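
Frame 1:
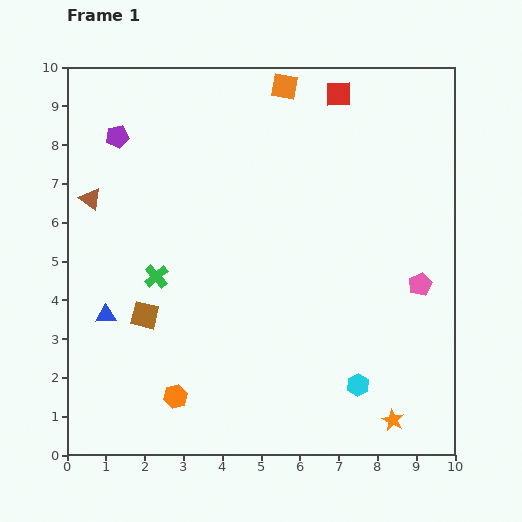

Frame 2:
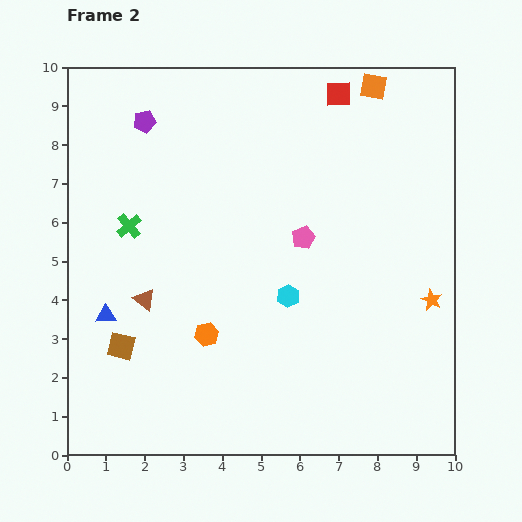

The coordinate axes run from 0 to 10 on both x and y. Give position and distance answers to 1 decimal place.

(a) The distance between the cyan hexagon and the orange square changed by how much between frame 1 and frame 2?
-2.1

Distance in frame 1: 7.9. Distance in frame 2: 5.8.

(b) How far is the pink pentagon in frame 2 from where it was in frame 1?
3.2

The pink pentagon moved from (9.1, 4.4) to (6.1, 5.6), a distance of √(3.0² + 1.2²) ≈ 3.2.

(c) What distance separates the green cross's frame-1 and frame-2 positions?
1.5

The green cross moved from (2.3, 4.6) to (1.6, 5.9), a distance of √(0.7² + 1.3²) ≈ 1.5.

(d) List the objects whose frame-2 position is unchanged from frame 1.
the blue triangle, the red square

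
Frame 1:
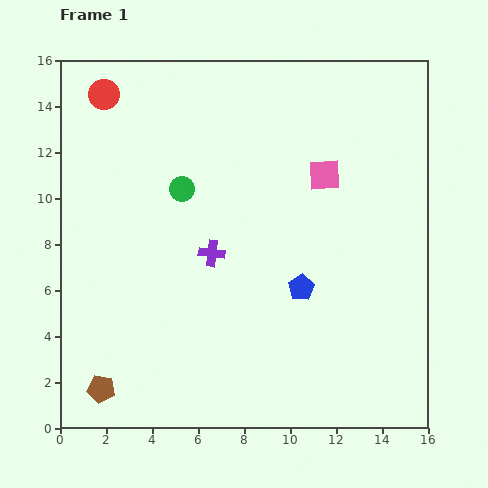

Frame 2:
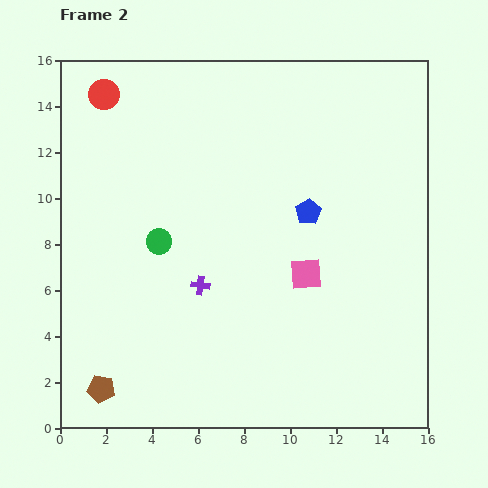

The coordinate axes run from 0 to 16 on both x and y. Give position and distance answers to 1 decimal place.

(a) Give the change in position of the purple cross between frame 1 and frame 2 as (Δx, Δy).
(-0.5, -1.4)

The purple cross was at (6.6, 7.6) in frame 1 and (6.1, 6.2) in frame 2.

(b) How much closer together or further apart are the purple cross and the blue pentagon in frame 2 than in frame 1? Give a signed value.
+1.5

Distance in frame 1: 4.2. Distance in frame 2: 5.7.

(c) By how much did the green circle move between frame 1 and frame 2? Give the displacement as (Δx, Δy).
(-1.0, -2.3)

The green circle was at (5.3, 10.4) in frame 1 and (4.3, 8.1) in frame 2.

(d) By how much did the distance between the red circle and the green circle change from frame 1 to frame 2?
+1.5

Distance in frame 1: 5.3. Distance in frame 2: 6.8.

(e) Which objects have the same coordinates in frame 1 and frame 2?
the red circle, the brown pentagon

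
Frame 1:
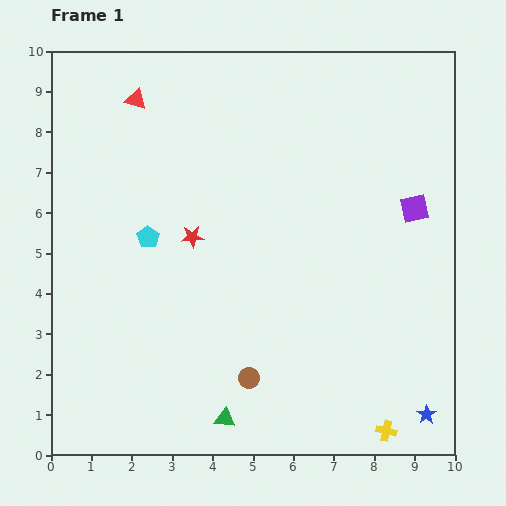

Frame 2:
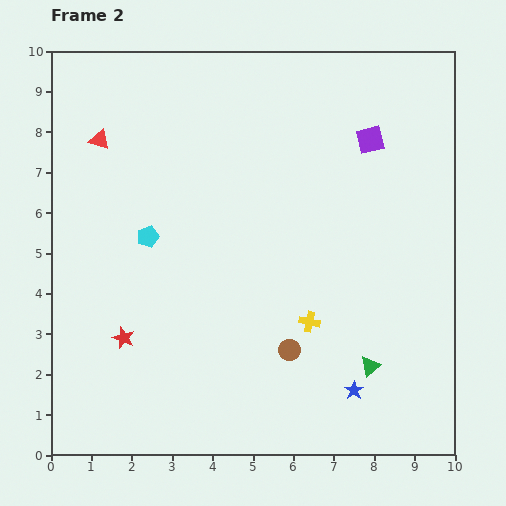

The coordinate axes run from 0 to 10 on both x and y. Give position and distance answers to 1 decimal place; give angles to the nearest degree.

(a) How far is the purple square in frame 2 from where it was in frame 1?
2.0

The purple square moved from (9.0, 6.1) to (7.9, 7.8), a distance of √(1.1² + 1.7²) ≈ 2.0.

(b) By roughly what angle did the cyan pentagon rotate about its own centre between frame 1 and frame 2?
17° clockwise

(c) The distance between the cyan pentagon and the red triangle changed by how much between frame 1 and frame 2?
-0.7

Distance in frame 1: 3.4. Distance in frame 2: 2.7.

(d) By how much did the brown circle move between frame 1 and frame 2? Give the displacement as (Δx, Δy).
(1.0, 0.7)

The brown circle was at (4.9, 1.9) in frame 1 and (5.9, 2.6) in frame 2.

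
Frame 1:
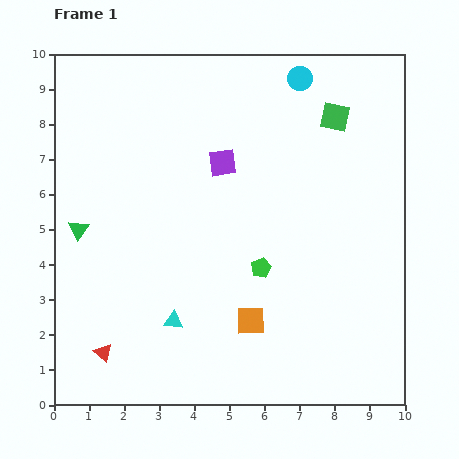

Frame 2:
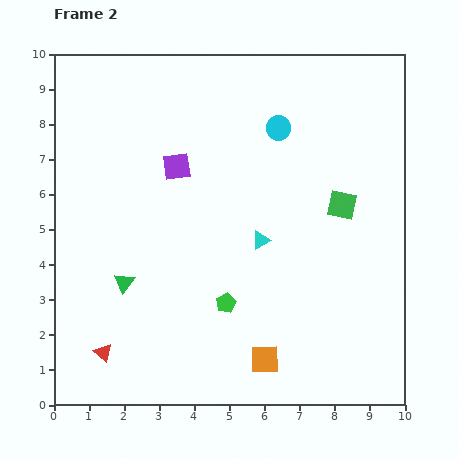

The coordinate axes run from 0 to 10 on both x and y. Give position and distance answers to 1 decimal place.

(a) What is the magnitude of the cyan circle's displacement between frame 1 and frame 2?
1.5

The cyan circle moved from (7.0, 9.3) to (6.4, 7.9), a distance of √(0.6² + 1.4²) ≈ 1.5.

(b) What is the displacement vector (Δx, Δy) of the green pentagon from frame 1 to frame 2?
(-1.0, -1.0)

The green pentagon was at (5.9, 3.9) in frame 1 and (4.9, 2.9) in frame 2.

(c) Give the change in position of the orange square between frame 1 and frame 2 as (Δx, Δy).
(0.4, -1.1)

The orange square was at (5.6, 2.4) in frame 1 and (6.0, 1.3) in frame 2.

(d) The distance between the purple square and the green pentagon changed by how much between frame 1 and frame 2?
+0.9

Distance in frame 1: 3.2. Distance in frame 2: 4.1.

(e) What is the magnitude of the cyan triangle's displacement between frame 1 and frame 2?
3.4

The cyan triangle moved from (3.4, 2.4) to (5.9, 4.7), a distance of √(2.5² + 2.3²) ≈ 3.4.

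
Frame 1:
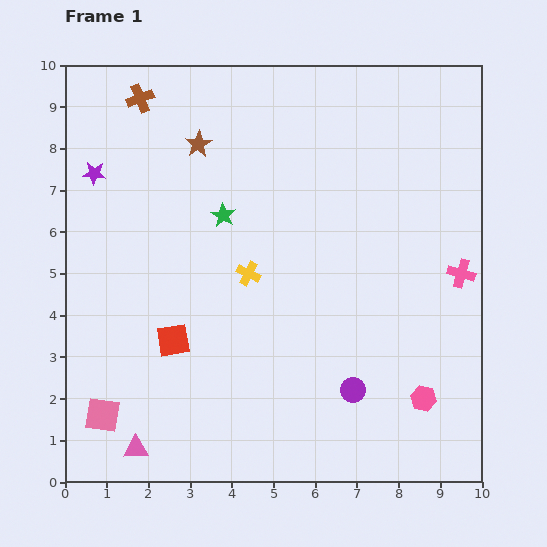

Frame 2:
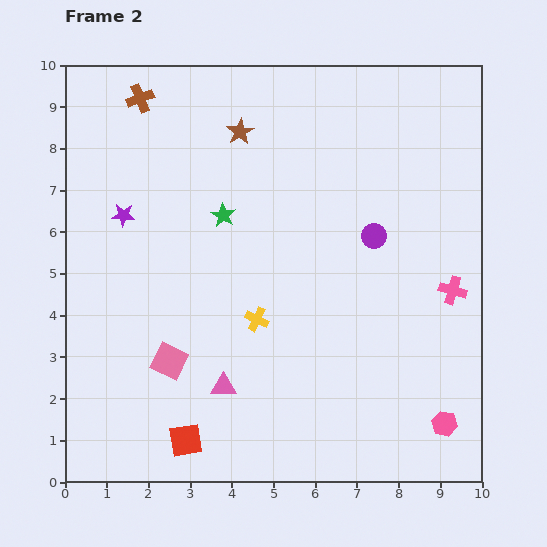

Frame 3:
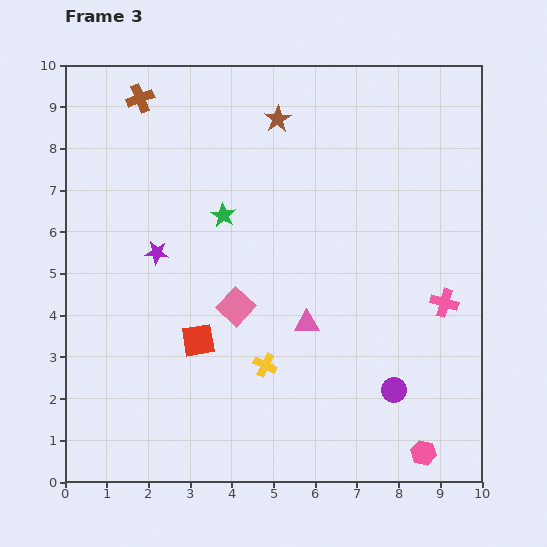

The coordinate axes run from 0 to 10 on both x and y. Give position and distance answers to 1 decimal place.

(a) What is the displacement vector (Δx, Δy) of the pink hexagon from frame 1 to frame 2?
(0.5, -0.6)

The pink hexagon was at (8.6, 2.0) in frame 1 and (9.1, 1.4) in frame 2.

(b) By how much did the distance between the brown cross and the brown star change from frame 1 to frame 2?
+0.7

Distance in frame 1: 1.8. Distance in frame 2: 2.5.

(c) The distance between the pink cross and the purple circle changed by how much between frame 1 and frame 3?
-1.4

Distance in frame 1: 3.8. Distance in frame 3: 2.4.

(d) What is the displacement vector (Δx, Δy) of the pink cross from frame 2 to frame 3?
(-0.2, -0.3)

The pink cross was at (9.3, 4.6) in frame 2 and (9.1, 4.3) in frame 3.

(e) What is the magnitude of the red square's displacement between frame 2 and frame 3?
2.4

The red square moved from (2.9, 1.0) to (3.2, 3.4), a distance of √(0.3² + 2.4²) ≈ 2.4.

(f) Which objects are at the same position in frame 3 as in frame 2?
the brown cross, the green star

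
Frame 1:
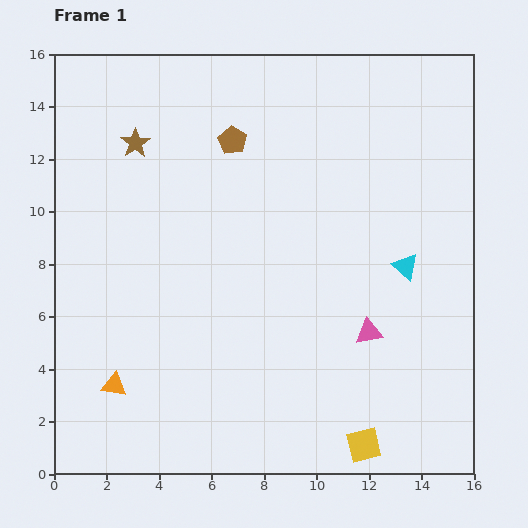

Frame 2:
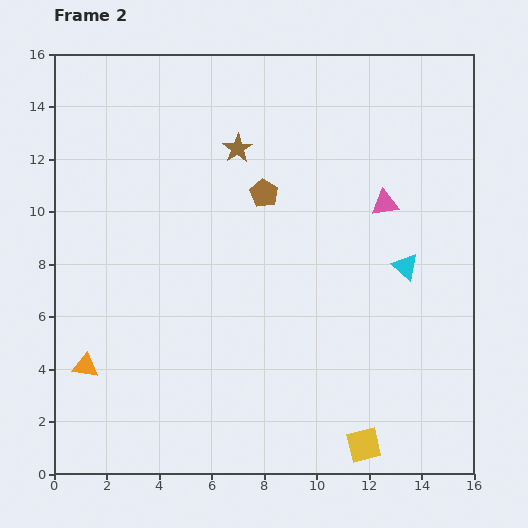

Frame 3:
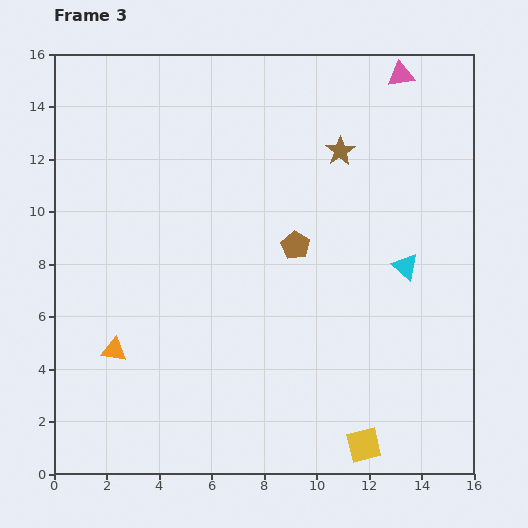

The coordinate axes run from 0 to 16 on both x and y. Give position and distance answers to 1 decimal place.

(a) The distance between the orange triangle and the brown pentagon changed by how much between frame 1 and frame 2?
-0.8

Distance in frame 1: 10.3. Distance in frame 2: 9.5.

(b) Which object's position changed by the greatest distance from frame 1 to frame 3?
the pink triangle

(moved 9.9; next 7.8)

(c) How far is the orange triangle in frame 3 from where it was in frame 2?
1.3

The orange triangle moved from (1.2, 4.1) to (2.3, 4.7), a distance of √(1.1² + 0.6²) ≈ 1.3.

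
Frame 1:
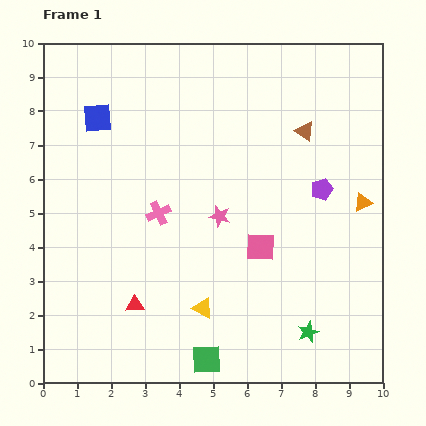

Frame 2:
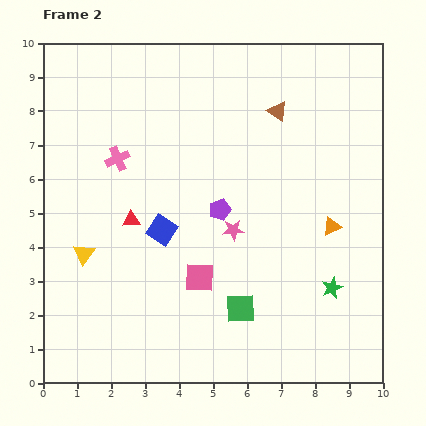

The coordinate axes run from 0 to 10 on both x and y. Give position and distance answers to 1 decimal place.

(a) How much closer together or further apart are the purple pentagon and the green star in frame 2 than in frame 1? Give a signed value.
-0.2

Distance in frame 1: 4.2. Distance in frame 2: 4.0.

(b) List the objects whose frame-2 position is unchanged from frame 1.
none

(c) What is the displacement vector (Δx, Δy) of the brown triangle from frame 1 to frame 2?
(-0.8, 0.6)

The brown triangle was at (7.7, 7.4) in frame 1 and (6.9, 8.0) in frame 2.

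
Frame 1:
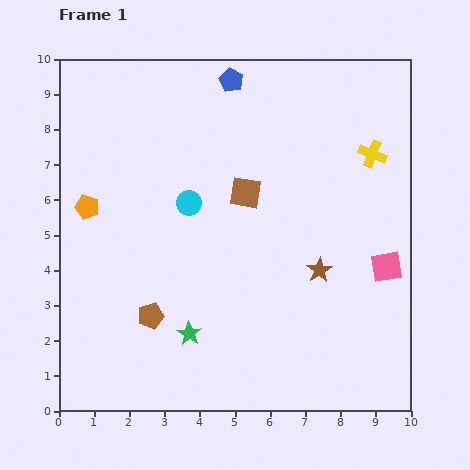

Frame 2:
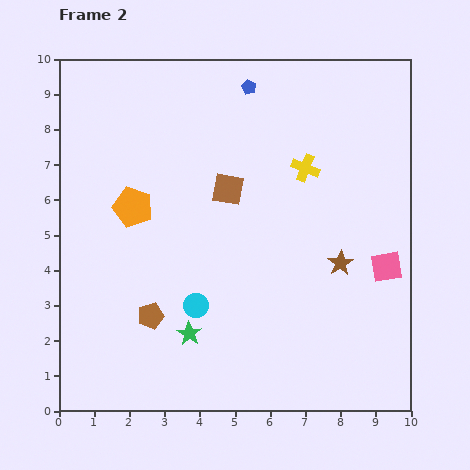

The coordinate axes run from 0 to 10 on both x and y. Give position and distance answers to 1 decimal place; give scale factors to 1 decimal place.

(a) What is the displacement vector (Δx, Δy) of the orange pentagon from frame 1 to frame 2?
(1.3, 0.0)

The orange pentagon was at (0.8, 5.8) in frame 1 and (2.1, 5.8) in frame 2.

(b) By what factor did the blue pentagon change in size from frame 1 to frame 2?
0.6×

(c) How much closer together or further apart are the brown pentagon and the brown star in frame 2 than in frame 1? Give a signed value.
+0.6

Distance in frame 1: 5.0. Distance in frame 2: 5.6.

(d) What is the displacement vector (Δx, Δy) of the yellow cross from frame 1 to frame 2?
(-1.9, -0.4)

The yellow cross was at (8.9, 7.3) in frame 1 and (7.0, 6.9) in frame 2.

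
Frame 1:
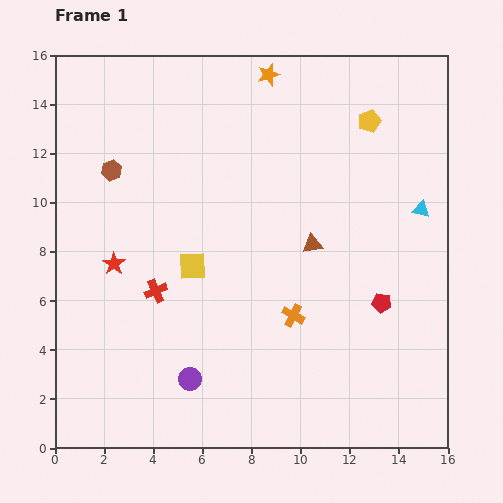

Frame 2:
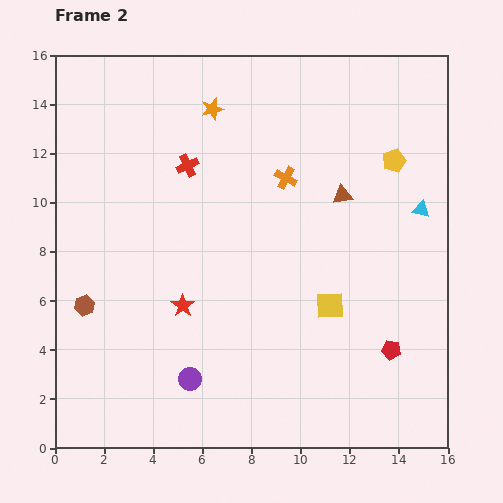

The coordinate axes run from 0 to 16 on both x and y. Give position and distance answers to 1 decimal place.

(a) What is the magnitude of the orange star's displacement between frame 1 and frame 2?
2.7

The orange star moved from (8.7, 15.2) to (6.4, 13.8), a distance of √(2.3² + 1.4²) ≈ 2.7.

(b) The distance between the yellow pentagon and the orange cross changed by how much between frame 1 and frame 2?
-4.0

Distance in frame 1: 8.5. Distance in frame 2: 4.5.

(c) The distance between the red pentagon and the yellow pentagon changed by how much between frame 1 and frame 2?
+0.3

Distance in frame 1: 7.4. Distance in frame 2: 7.7.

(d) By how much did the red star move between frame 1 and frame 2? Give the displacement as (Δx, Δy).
(2.8, -1.7)

The red star was at (2.4, 7.5) in frame 1 and (5.2, 5.8) in frame 2.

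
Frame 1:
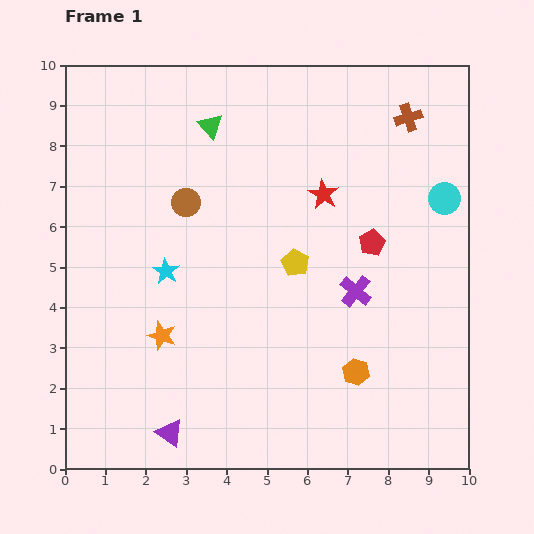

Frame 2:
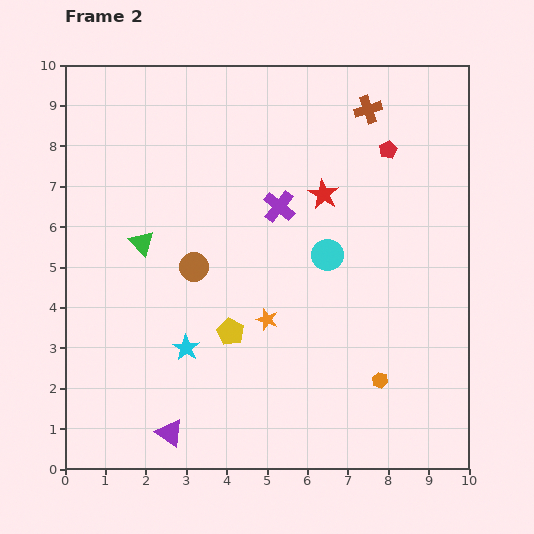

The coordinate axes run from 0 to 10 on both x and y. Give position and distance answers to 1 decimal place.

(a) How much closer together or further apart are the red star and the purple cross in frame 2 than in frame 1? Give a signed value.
-1.4

Distance in frame 1: 2.5. Distance in frame 2: 1.1.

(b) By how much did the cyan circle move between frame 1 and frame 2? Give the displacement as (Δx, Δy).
(-2.9, -1.4)

The cyan circle was at (9.4, 6.7) in frame 1 and (6.5, 5.3) in frame 2.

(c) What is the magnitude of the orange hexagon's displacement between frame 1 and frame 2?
0.6

The orange hexagon moved from (7.2, 2.4) to (7.8, 2.2), a distance of √(0.6² + 0.2²) ≈ 0.6.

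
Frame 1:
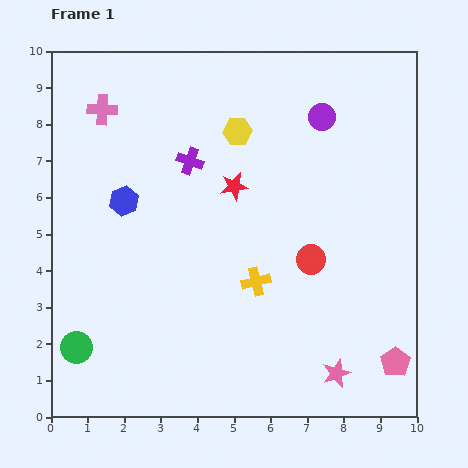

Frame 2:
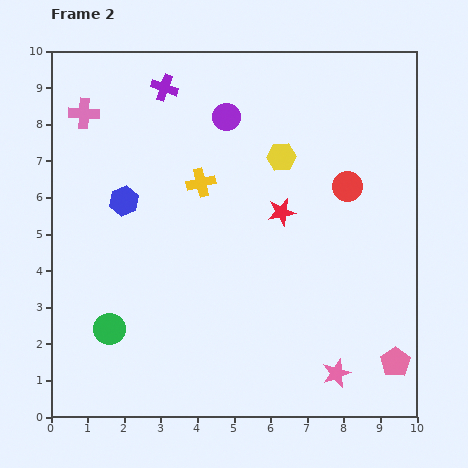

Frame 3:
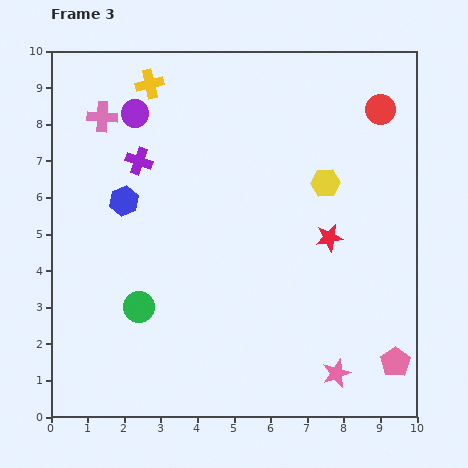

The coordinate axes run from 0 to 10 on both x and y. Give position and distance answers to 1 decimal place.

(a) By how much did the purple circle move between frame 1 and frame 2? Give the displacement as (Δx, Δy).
(-2.6, 0.0)

The purple circle was at (7.4, 8.2) in frame 1 and (4.8, 8.2) in frame 2.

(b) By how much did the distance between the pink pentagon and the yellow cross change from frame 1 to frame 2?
+2.8

Distance in frame 1: 4.4. Distance in frame 2: 7.2.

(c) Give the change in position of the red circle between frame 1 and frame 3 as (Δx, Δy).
(1.9, 4.1)

The red circle was at (7.1, 4.3) in frame 1 and (9.0, 8.4) in frame 3.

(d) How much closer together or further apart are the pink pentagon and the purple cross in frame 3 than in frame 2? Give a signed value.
-0.9

Distance in frame 2: 9.8. Distance in frame 3: 8.9.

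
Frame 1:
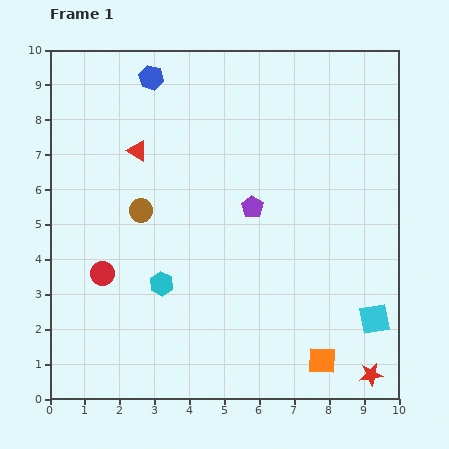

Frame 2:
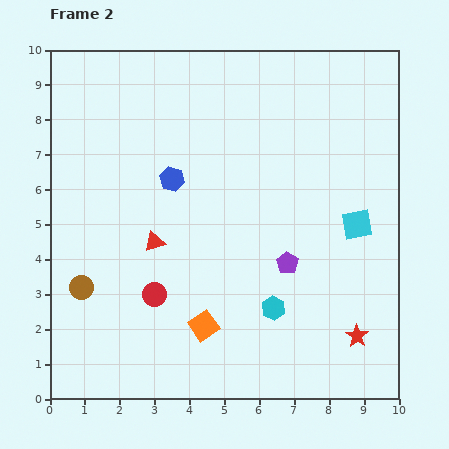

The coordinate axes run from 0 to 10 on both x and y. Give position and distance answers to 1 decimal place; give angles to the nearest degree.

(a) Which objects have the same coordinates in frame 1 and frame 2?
none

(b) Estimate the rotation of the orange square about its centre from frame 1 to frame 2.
37° counter-clockwise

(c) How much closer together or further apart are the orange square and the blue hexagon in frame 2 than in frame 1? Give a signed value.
-5.2

Distance in frame 1: 9.5. Distance in frame 2: 4.3.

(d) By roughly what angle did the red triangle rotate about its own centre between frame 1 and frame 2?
49° counter-clockwise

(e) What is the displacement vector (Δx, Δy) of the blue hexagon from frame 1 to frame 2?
(0.6, -2.9)

The blue hexagon was at (2.9, 9.2) in frame 1 and (3.5, 6.3) in frame 2.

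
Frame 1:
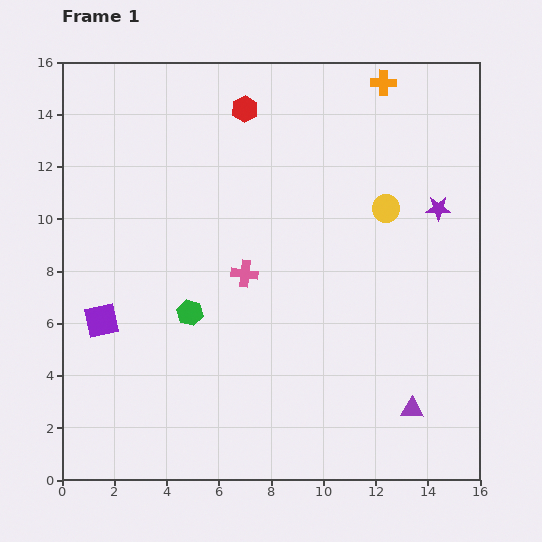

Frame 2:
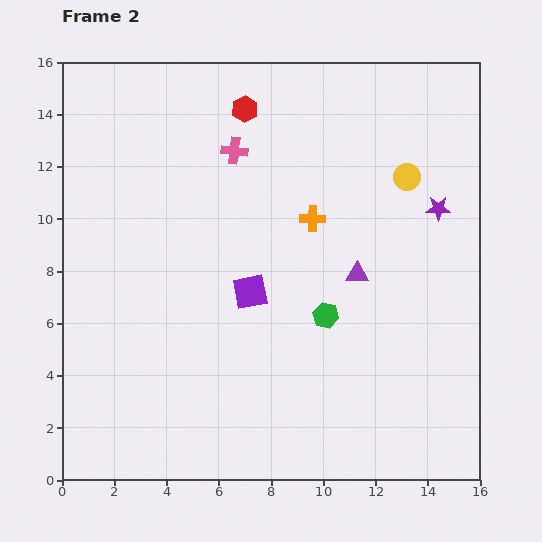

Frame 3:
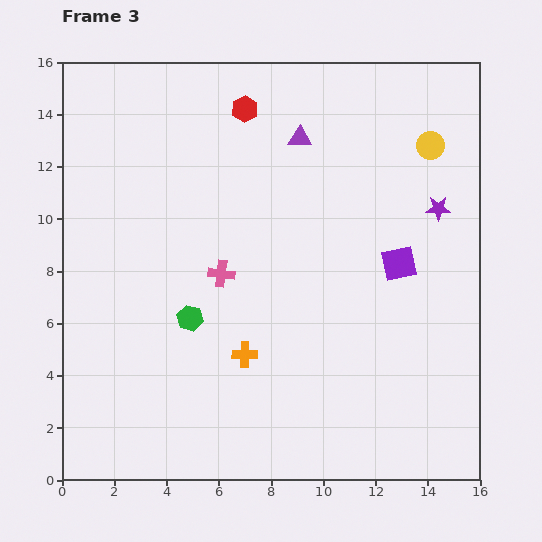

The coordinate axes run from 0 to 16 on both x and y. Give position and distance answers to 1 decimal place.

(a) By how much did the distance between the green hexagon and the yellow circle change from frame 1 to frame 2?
-2.4

Distance in frame 1: 8.5. Distance in frame 2: 6.1.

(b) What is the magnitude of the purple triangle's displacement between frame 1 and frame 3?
11.3

The purple triangle moved from (13.4, 2.7) to (9.1, 13.1), a distance of √(4.3² + 10.4²) ≈ 11.3.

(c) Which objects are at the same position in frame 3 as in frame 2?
the purple star, the red hexagon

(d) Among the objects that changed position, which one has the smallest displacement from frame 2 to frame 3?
the yellow circle

(moved 1.5)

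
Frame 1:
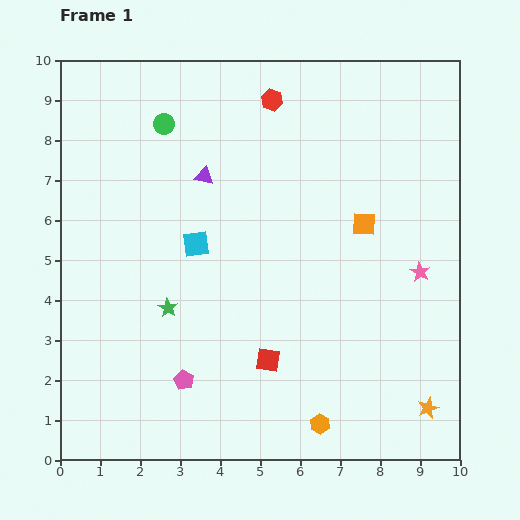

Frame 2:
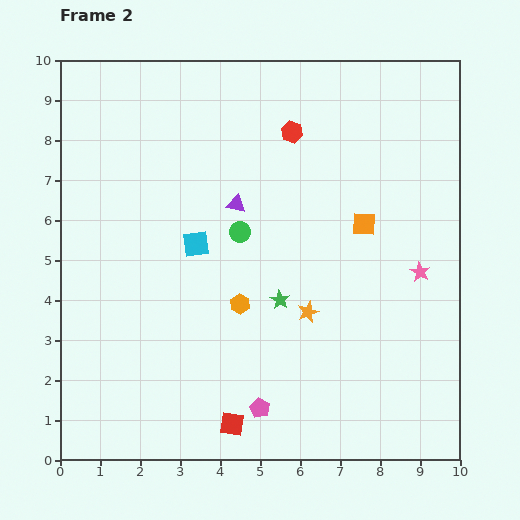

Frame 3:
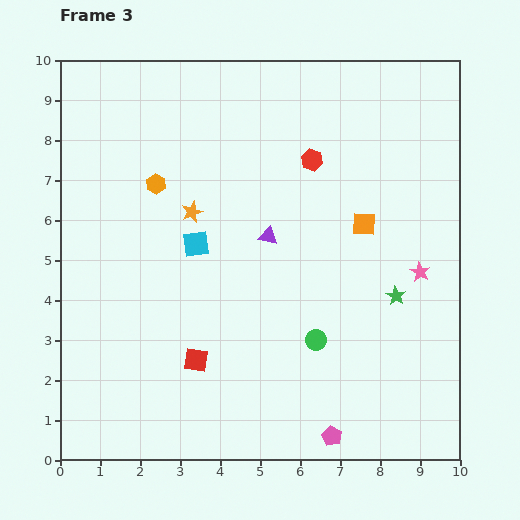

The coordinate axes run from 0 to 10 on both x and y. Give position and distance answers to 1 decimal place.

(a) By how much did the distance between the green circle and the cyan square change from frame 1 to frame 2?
-2.0

Distance in frame 1: 3.1. Distance in frame 2: 1.1.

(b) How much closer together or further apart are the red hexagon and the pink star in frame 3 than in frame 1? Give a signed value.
-1.8

Distance in frame 1: 5.7. Distance in frame 3: 3.9.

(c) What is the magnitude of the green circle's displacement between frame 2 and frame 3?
3.3

The green circle moved from (4.5, 5.7) to (6.4, 3.0), a distance of √(1.9² + 2.7²) ≈ 3.3.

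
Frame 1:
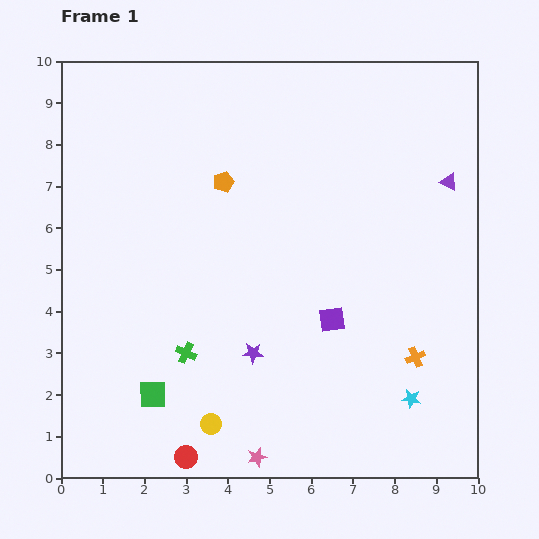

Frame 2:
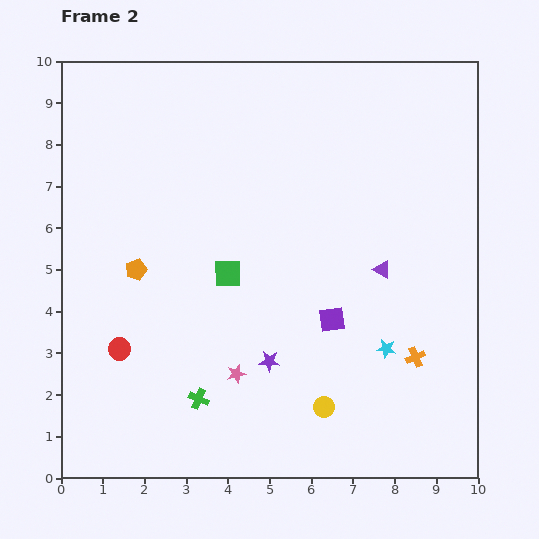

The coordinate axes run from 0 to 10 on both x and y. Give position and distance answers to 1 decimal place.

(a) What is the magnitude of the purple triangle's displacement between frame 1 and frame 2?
2.6

The purple triangle moved from (9.3, 7.1) to (7.7, 5.0), a distance of √(1.6² + 2.1²) ≈ 2.6.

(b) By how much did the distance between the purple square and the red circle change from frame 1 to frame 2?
+0.3

Distance in frame 1: 4.8. Distance in frame 2: 5.1.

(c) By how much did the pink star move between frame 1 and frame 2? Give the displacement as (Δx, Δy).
(-0.5, 2.0)

The pink star was at (4.7, 0.5) in frame 1 and (4.2, 2.5) in frame 2.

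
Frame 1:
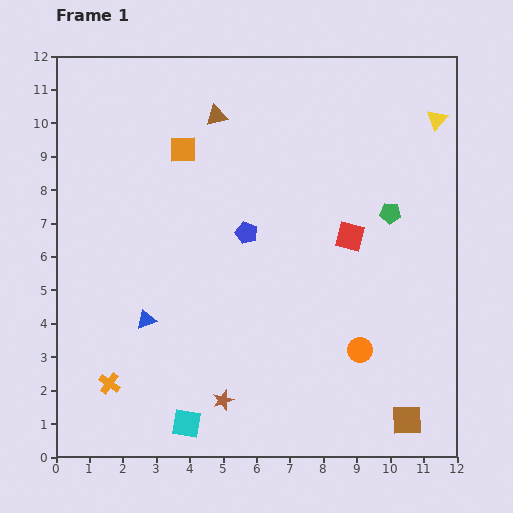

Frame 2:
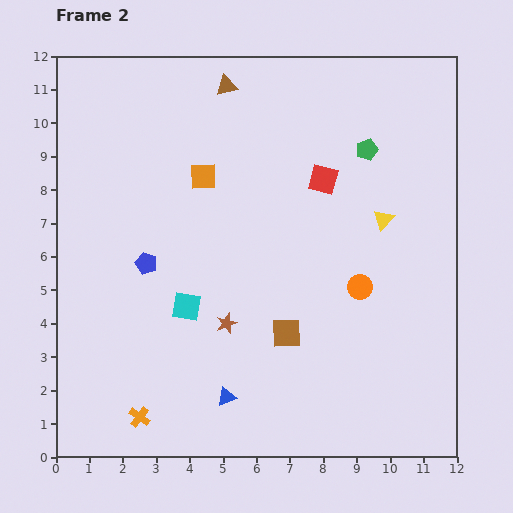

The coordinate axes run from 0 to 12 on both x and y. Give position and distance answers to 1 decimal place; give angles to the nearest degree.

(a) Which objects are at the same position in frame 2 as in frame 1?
none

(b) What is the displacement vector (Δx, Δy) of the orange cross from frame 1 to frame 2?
(0.9, -1.0)

The orange cross was at (1.6, 2.2) in frame 1 and (2.5, 1.2) in frame 2.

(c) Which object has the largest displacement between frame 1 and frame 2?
the brown square

(moved 4.4; next 3.5)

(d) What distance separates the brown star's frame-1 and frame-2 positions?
2.3

The brown star moved from (5.0, 1.7) to (5.1, 4.0), a distance of √(0.1² + 2.3²) ≈ 2.3.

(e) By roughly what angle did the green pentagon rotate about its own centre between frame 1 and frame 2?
23° counter-clockwise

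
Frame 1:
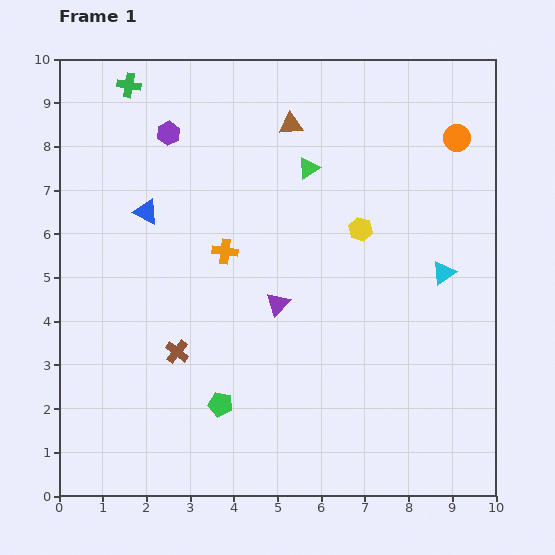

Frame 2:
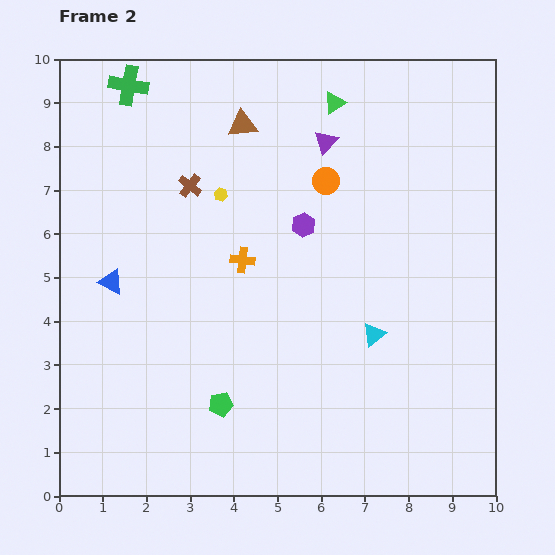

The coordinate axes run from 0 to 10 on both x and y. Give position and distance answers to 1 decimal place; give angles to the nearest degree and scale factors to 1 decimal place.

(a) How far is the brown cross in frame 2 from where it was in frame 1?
3.8

The brown cross moved from (2.7, 3.3) to (3.0, 7.1), a distance of √(0.3² + 3.8²) ≈ 3.8.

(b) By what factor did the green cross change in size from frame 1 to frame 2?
1.6×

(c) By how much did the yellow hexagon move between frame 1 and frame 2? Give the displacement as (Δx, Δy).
(-3.2, 0.8)

The yellow hexagon was at (6.9, 6.1) in frame 1 and (3.7, 6.9) in frame 2.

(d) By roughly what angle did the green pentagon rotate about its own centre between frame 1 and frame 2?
24° counter-clockwise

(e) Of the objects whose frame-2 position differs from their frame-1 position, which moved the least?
the orange cross

(moved 0.4)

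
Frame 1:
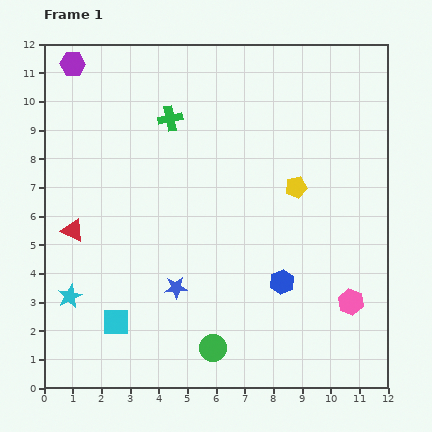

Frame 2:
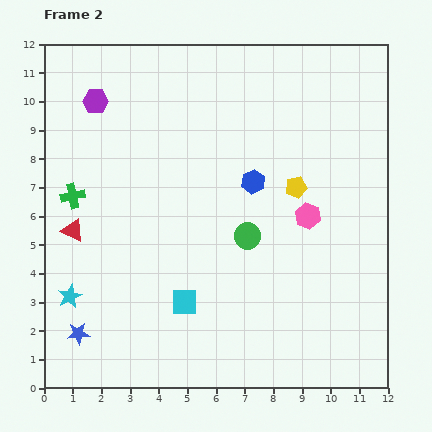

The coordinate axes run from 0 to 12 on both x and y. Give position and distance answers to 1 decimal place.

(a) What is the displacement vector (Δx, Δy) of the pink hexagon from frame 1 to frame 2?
(-1.5, 3.0)

The pink hexagon was at (10.7, 3.0) in frame 1 and (9.2, 6.0) in frame 2.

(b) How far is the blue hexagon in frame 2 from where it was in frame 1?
3.6

The blue hexagon moved from (8.3, 3.7) to (7.3, 7.2), a distance of √(1.0² + 3.5²) ≈ 3.6.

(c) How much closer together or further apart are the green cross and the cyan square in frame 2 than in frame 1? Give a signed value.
-1.9

Distance in frame 1: 7.3. Distance in frame 2: 5.4.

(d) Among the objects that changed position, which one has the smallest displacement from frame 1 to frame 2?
the purple hexagon

(moved 1.5)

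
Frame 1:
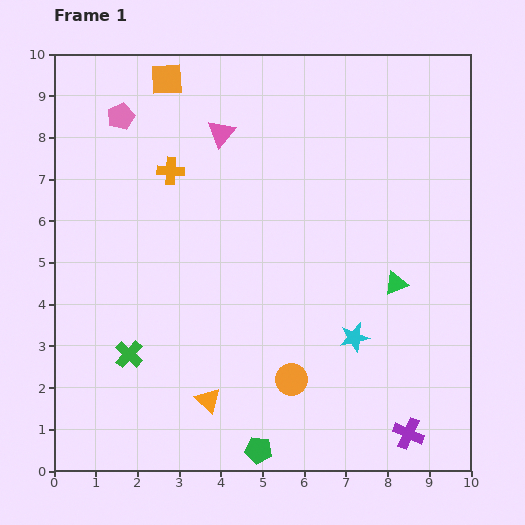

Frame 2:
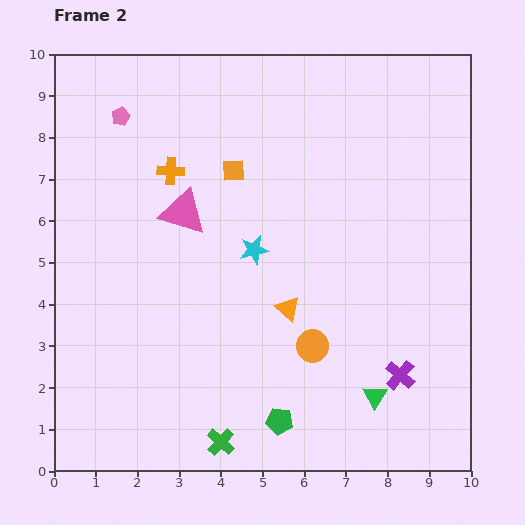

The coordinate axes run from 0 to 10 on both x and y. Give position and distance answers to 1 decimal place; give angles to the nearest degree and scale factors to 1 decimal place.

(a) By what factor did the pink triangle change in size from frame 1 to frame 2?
1.7×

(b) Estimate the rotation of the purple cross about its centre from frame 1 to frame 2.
18° clockwise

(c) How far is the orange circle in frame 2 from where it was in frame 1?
0.9

The orange circle moved from (5.7, 2.2) to (6.2, 3.0), a distance of √(0.5² + 0.8²) ≈ 0.9.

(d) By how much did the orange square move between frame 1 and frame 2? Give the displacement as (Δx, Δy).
(1.6, -2.2)

The orange square was at (2.7, 9.4) in frame 1 and (4.3, 7.2) in frame 2.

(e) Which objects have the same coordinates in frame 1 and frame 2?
the pink pentagon, the orange cross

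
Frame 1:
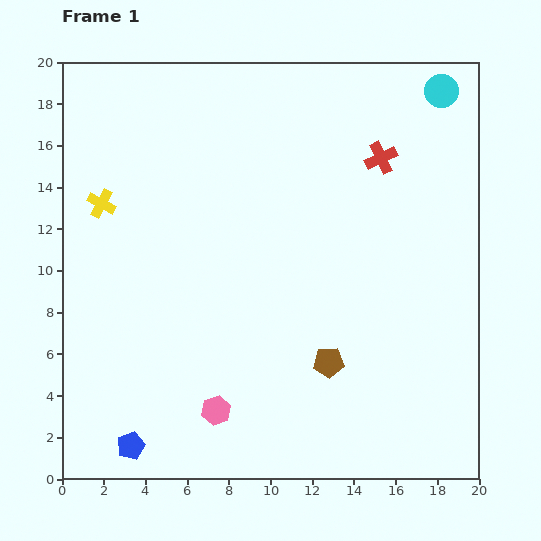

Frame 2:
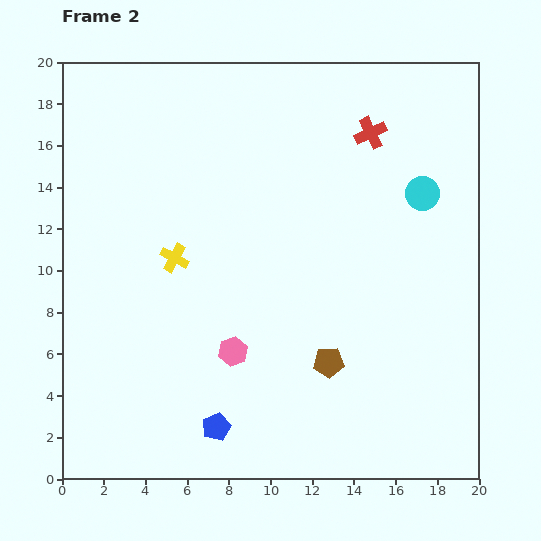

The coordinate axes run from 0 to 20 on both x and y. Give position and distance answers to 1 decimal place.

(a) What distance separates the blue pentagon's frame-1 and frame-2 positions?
4.2

The blue pentagon moved from (3.3, 1.6) to (7.4, 2.5), a distance of √(4.1² + 0.9²) ≈ 4.2.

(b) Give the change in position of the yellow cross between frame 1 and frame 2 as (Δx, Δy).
(3.5, -2.6)

The yellow cross was at (1.9, 13.2) in frame 1 and (5.4, 10.6) in frame 2.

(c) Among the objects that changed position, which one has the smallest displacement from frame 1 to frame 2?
the red cross

(moved 1.3)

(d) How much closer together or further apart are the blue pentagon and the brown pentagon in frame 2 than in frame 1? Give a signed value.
-4.1

Distance in frame 1: 10.3. Distance in frame 2: 6.2.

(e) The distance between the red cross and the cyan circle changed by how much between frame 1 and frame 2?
-0.5

Distance in frame 1: 4.3. Distance in frame 2: 3.8.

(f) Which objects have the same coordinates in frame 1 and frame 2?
the brown pentagon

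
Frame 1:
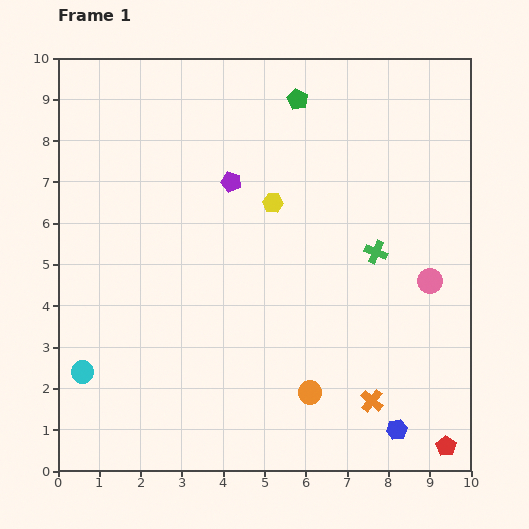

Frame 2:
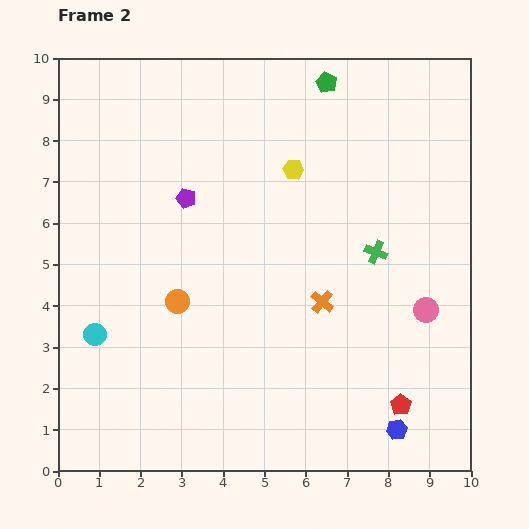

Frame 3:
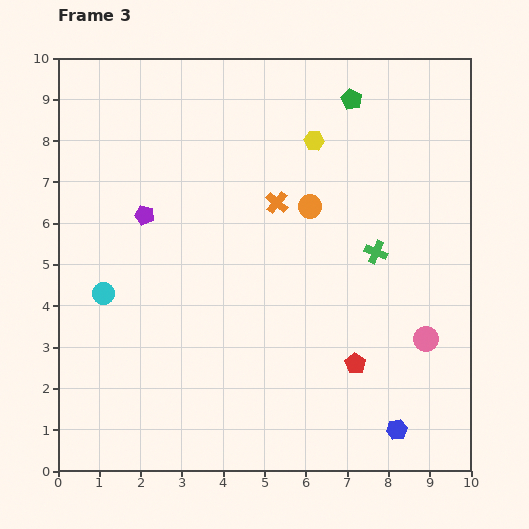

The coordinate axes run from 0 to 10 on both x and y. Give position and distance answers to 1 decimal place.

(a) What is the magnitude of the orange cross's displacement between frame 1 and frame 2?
2.7

The orange cross moved from (7.6, 1.7) to (6.4, 4.1), a distance of √(1.2² + 2.4²) ≈ 2.7.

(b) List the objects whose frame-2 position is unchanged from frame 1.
the blue hexagon, the green cross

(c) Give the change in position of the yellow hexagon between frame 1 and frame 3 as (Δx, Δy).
(1.0, 1.5)

The yellow hexagon was at (5.2, 6.5) in frame 1 and (6.2, 8.0) in frame 3.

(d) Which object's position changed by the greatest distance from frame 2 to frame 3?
the orange circle

(moved 3.9; next 2.6)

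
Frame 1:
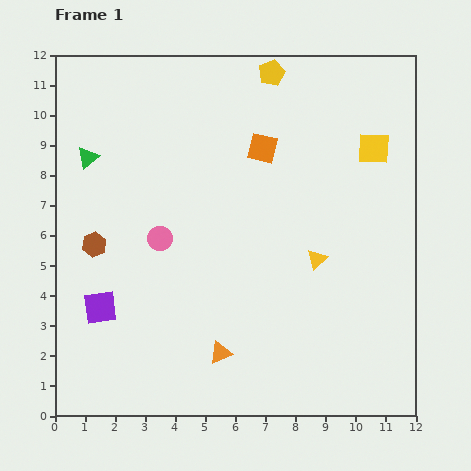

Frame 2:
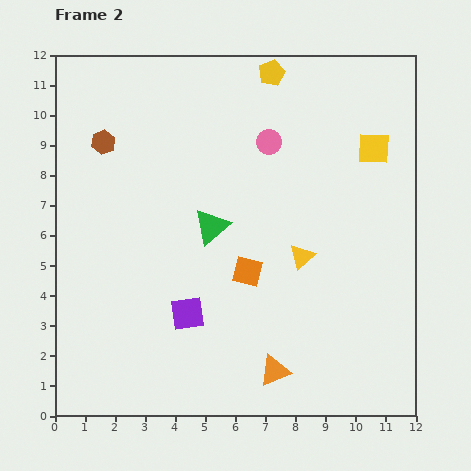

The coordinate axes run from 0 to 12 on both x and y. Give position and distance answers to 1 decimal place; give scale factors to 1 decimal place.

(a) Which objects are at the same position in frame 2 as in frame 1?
the yellow pentagon, the yellow square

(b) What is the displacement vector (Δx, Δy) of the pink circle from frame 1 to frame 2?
(3.6, 3.2)

The pink circle was at (3.5, 5.9) in frame 1 and (7.1, 9.1) in frame 2.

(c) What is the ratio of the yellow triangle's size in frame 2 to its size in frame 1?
1.3×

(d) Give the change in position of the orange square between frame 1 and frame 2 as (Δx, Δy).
(-0.5, -4.1)

The orange square was at (6.9, 8.9) in frame 1 and (6.4, 4.8) in frame 2.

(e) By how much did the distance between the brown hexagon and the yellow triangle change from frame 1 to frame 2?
+0.2

Distance in frame 1: 7.4. Distance in frame 2: 7.6.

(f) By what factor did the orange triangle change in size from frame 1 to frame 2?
1.4×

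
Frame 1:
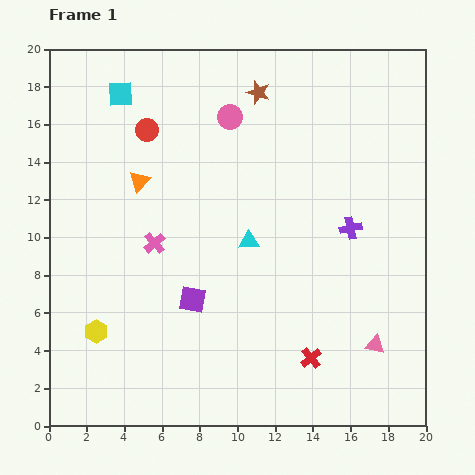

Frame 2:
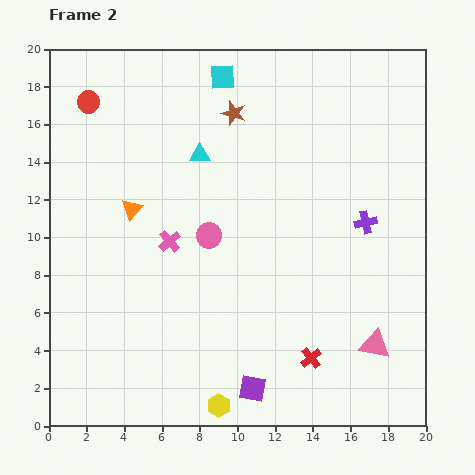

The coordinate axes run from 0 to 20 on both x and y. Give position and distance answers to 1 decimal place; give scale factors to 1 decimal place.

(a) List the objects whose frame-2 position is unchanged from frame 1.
the pink triangle, the red cross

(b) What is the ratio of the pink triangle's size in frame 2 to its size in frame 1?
1.6×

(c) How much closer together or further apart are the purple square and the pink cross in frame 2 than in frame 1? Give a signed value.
+5.4

Distance in frame 1: 3.6. Distance in frame 2: 9.0.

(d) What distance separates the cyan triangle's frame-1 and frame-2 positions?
5.3

The cyan triangle moved from (10.6, 9.8) to (8.0, 14.4), a distance of √(2.6² + 4.6²) ≈ 5.3.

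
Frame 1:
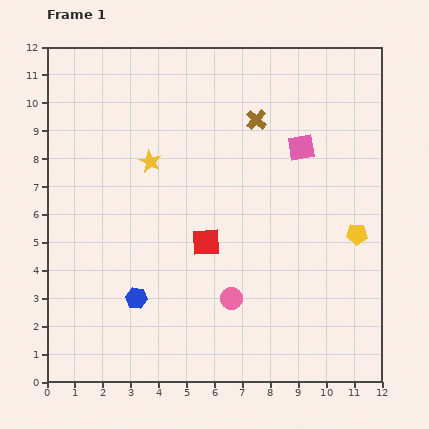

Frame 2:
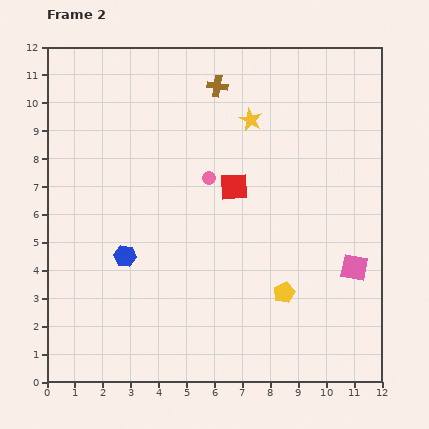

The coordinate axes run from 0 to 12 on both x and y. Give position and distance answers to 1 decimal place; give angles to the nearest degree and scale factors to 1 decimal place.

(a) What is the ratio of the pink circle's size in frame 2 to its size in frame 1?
0.6×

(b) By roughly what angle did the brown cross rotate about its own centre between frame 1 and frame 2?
33° counter-clockwise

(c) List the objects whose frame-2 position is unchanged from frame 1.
none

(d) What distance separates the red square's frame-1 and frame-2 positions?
2.2

The red square moved from (5.7, 5.0) to (6.7, 7.0), a distance of √(1.0² + 2.0²) ≈ 2.2.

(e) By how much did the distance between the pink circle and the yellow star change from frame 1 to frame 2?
-3.1

Distance in frame 1: 5.7. Distance in frame 2: 2.6.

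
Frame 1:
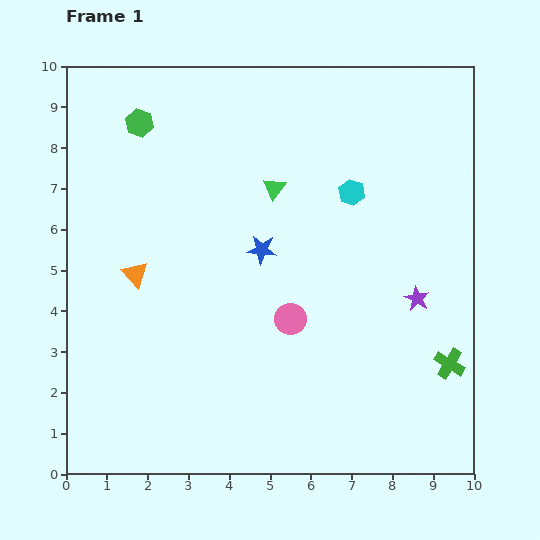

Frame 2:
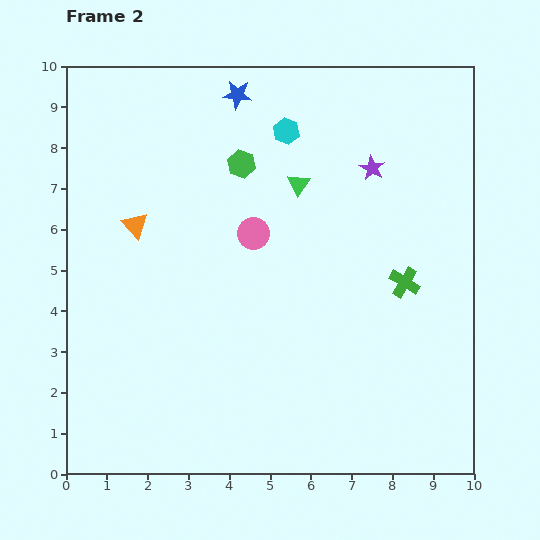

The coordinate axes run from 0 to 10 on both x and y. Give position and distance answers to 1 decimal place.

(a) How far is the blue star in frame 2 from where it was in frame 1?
3.8

The blue star moved from (4.8, 5.5) to (4.2, 9.3), a distance of √(0.6² + 3.8²) ≈ 3.8.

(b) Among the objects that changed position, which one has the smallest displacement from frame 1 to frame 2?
the green triangle

(moved 0.6)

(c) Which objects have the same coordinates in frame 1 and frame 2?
none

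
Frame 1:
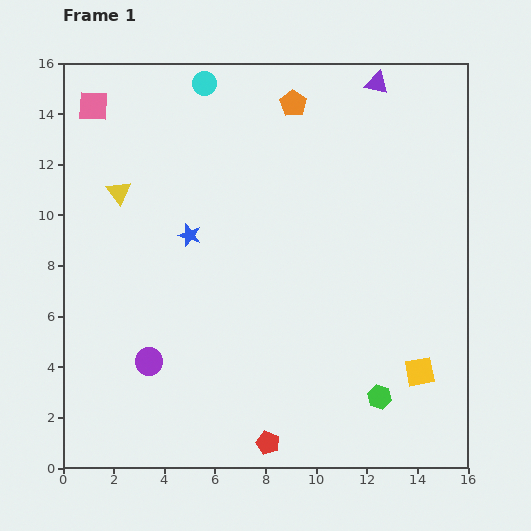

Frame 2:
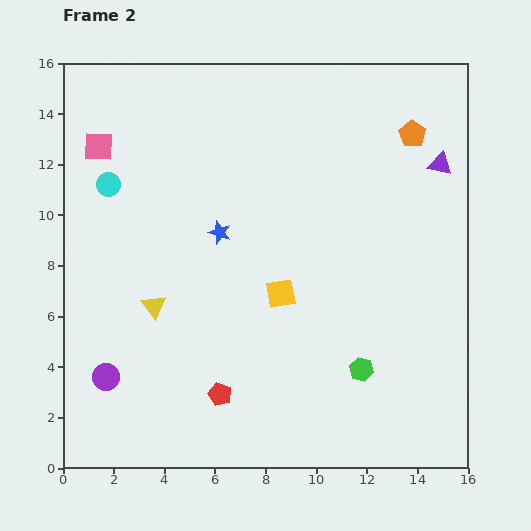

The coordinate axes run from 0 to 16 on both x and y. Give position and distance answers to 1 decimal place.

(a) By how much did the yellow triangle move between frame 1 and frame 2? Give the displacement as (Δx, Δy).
(1.4, -4.5)

The yellow triangle was at (2.2, 10.9) in frame 1 and (3.6, 6.4) in frame 2.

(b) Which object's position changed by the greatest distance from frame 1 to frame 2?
the yellow square

(moved 6.3; next 5.5)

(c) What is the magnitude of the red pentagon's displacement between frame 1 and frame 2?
2.7

The red pentagon moved from (8.1, 1.0) to (6.2, 2.9), a distance of √(1.9² + 1.9²) ≈ 2.7.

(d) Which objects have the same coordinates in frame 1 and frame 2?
none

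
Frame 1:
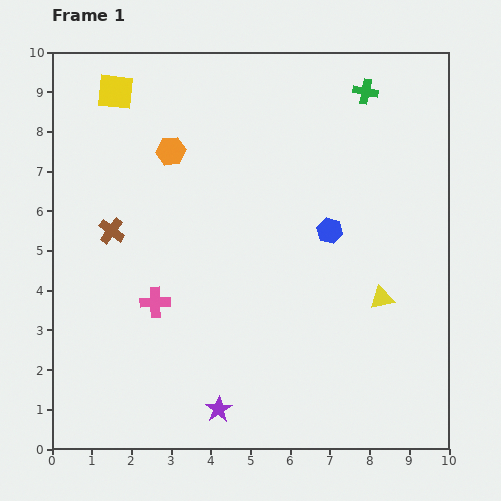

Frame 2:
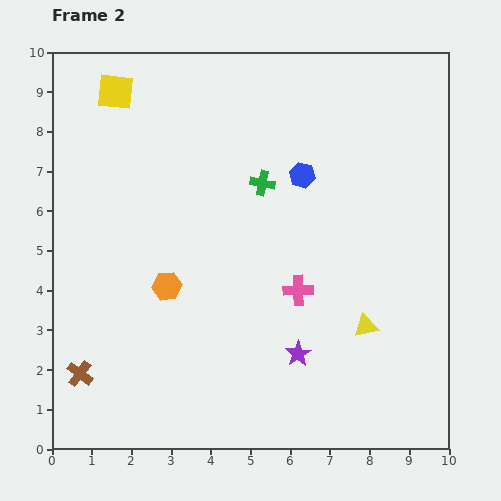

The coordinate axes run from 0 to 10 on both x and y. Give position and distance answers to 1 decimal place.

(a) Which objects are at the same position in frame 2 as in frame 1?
the yellow square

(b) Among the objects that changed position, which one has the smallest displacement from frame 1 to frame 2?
the yellow triangle

(moved 0.8)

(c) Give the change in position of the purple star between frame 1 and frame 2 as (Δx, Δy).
(2.0, 1.4)

The purple star was at (4.2, 1.0) in frame 1 and (6.2, 2.4) in frame 2.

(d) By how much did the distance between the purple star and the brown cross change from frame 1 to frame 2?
+0.3

Distance in frame 1: 5.2. Distance in frame 2: 5.5.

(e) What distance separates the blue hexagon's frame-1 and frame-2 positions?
1.6

The blue hexagon moved from (7.0, 5.5) to (6.3, 6.9), a distance of √(0.7² + 1.4²) ≈ 1.6.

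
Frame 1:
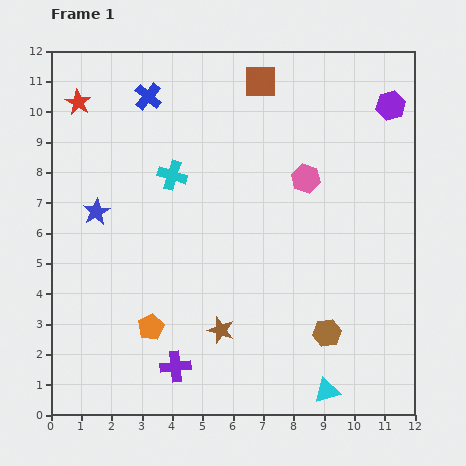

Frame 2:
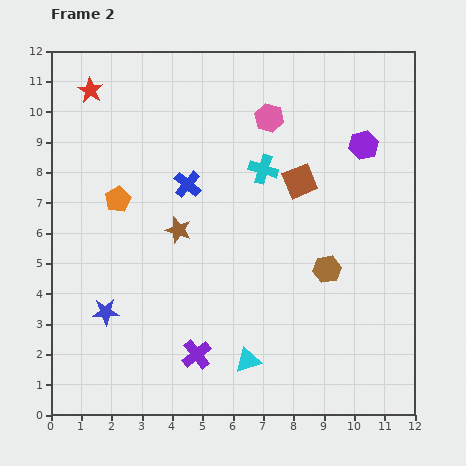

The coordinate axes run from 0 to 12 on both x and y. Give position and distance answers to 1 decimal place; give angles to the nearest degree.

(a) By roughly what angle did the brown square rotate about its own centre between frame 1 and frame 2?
22° counter-clockwise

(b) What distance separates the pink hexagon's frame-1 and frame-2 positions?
2.3

The pink hexagon moved from (8.4, 7.8) to (7.2, 9.8), a distance of √(1.2² + 2.0²) ≈ 2.3.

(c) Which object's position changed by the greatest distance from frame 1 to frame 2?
the orange pentagon

(moved 4.3; next 3.6)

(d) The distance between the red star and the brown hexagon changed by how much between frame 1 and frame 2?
-1.4

Distance in frame 1: 11.2. Distance in frame 2: 9.8.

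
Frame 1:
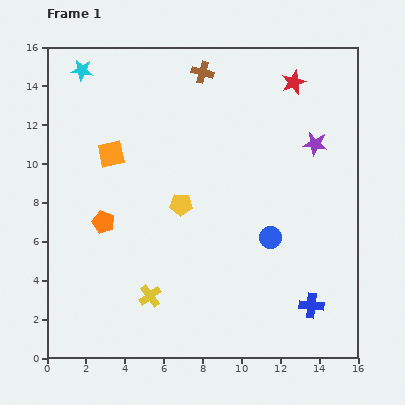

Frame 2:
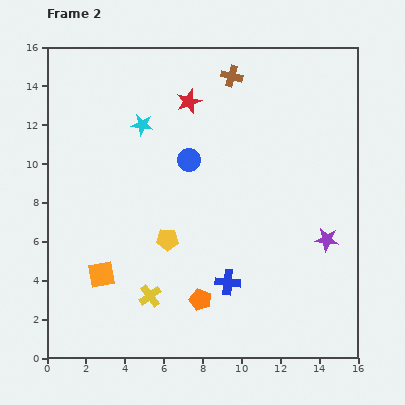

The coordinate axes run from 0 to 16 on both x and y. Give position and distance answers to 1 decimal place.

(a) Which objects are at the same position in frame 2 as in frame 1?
the yellow cross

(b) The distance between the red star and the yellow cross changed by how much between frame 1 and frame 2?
-3.1

Distance in frame 1: 13.3. Distance in frame 2: 10.2.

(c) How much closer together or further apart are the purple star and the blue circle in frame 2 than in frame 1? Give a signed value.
+2.9

Distance in frame 1: 5.3. Distance in frame 2: 8.2.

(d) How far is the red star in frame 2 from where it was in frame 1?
5.5

The red star moved from (12.7, 14.2) to (7.3, 13.2), a distance of √(5.4² + 1.0²) ≈ 5.5.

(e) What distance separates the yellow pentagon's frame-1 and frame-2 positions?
1.9

The yellow pentagon moved from (6.9, 7.9) to (6.2, 6.1), a distance of √(0.7² + 1.8²) ≈ 1.9.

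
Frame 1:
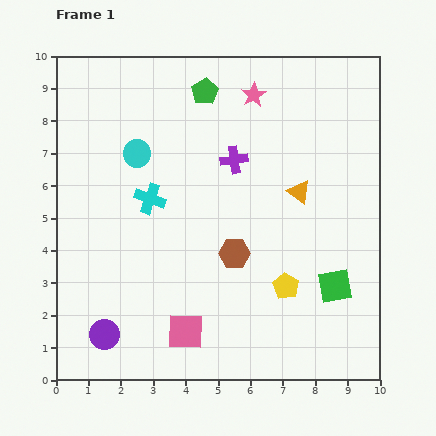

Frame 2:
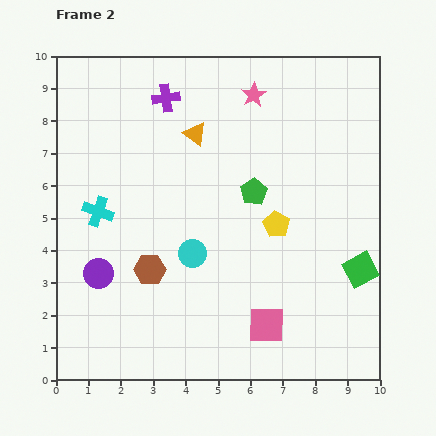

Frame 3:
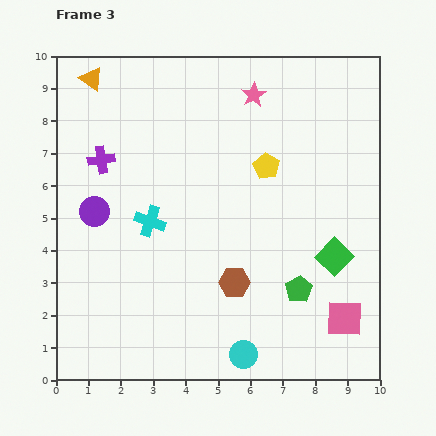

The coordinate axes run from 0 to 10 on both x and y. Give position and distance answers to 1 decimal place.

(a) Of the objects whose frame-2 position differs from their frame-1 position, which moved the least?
the green square

(moved 0.9)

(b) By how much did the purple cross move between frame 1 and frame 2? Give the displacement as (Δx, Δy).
(-2.1, 1.9)

The purple cross was at (5.5, 6.8) in frame 1 and (3.4, 8.7) in frame 2.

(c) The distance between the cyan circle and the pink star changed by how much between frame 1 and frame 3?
+4.0

Distance in frame 1: 4.0. Distance in frame 3: 8.0.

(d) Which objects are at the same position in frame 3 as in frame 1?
the pink star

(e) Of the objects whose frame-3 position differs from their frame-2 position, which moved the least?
the green square

(moved 0.9)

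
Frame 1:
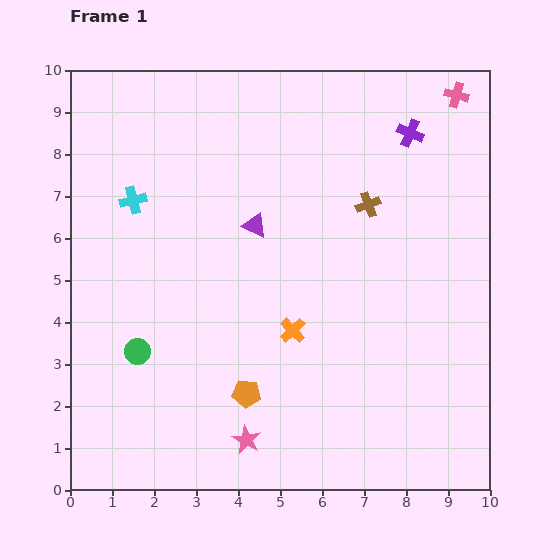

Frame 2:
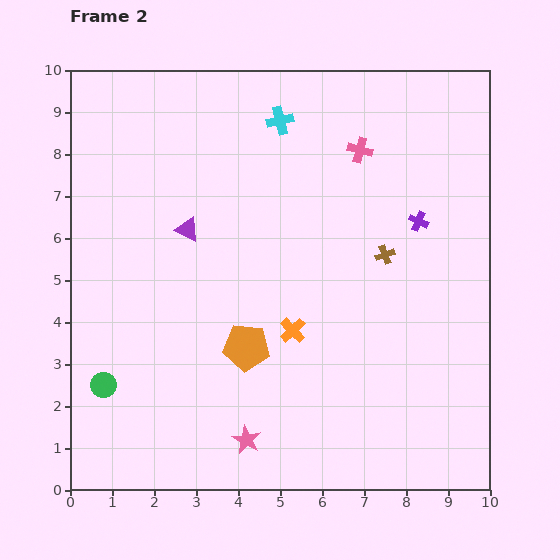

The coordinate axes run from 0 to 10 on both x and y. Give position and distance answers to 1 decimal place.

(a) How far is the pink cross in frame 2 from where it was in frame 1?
2.6

The pink cross moved from (9.2, 9.4) to (6.9, 8.1), a distance of √(2.3² + 1.3²) ≈ 2.6.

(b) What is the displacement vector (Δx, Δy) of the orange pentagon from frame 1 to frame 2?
(0.0, 1.1)

The orange pentagon was at (4.2, 2.3) in frame 1 and (4.2, 3.4) in frame 2.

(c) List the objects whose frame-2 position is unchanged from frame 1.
the pink star, the orange cross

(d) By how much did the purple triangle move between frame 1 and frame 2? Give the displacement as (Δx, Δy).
(-1.6, -0.1)

The purple triangle was at (4.4, 6.3) in frame 1 and (2.8, 6.2) in frame 2.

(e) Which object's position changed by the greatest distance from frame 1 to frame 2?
the cyan cross

(moved 4.0; next 2.6)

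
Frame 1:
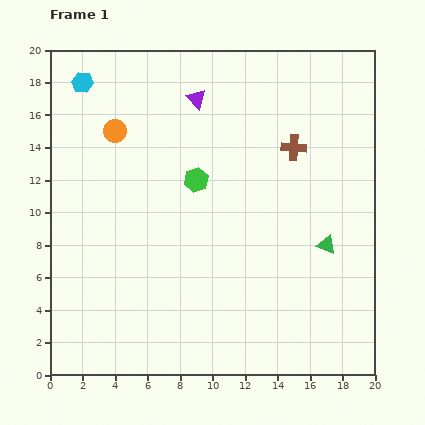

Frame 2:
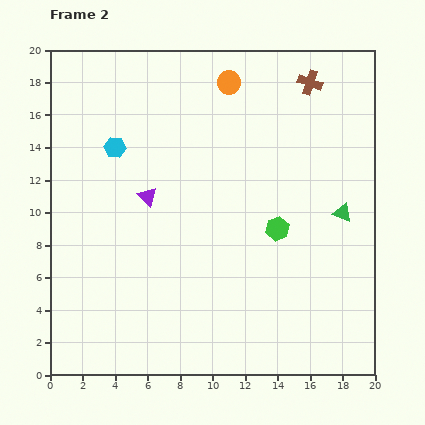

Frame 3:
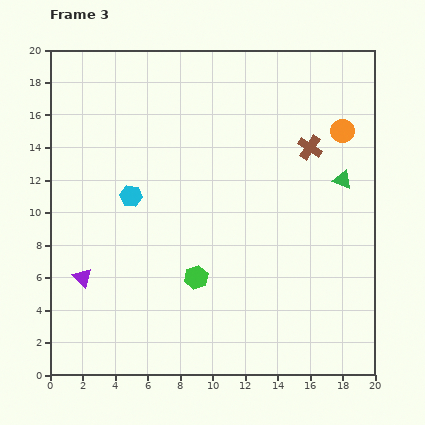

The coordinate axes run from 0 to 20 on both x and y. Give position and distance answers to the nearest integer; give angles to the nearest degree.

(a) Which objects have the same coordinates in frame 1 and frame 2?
none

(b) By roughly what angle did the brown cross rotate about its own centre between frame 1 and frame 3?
30° clockwise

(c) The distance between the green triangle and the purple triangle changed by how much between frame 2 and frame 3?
+5

Distance in frame 2: 12. Distance in frame 3: 17.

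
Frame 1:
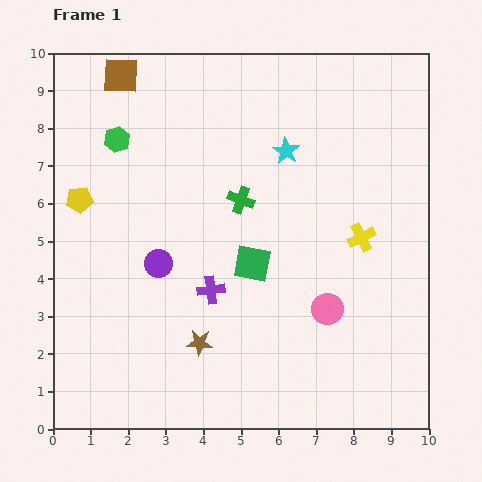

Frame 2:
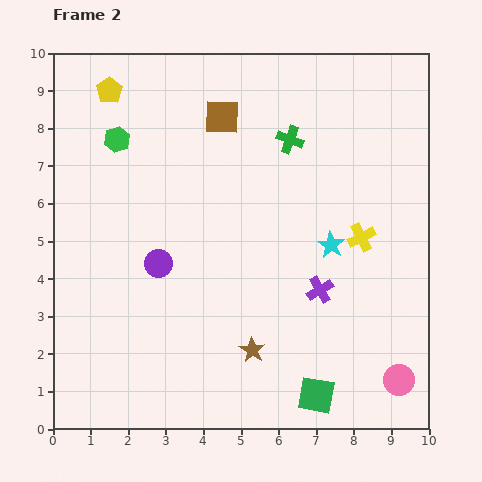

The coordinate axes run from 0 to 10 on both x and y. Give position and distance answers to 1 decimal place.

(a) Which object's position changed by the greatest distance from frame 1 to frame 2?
the green square

(moved 3.9; next 3.0)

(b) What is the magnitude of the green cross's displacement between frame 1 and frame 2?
2.1

The green cross moved from (5.0, 6.1) to (6.3, 7.7), a distance of √(1.3² + 1.6²) ≈ 2.1.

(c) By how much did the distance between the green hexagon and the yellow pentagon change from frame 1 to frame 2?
-0.6

Distance in frame 1: 1.9. Distance in frame 2: 1.3.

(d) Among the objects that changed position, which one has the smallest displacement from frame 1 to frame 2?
the brown star

(moved 1.4)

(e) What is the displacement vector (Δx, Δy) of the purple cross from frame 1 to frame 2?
(2.9, 0.0)

The purple cross was at (4.2, 3.7) in frame 1 and (7.1, 3.7) in frame 2.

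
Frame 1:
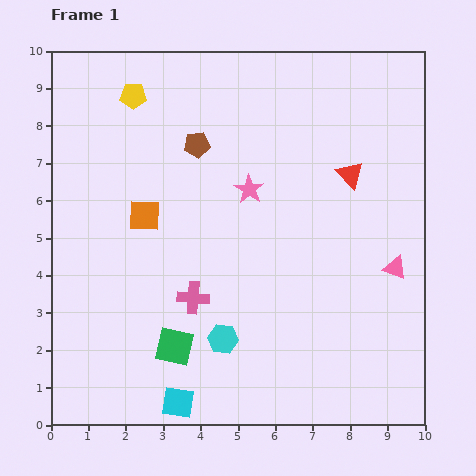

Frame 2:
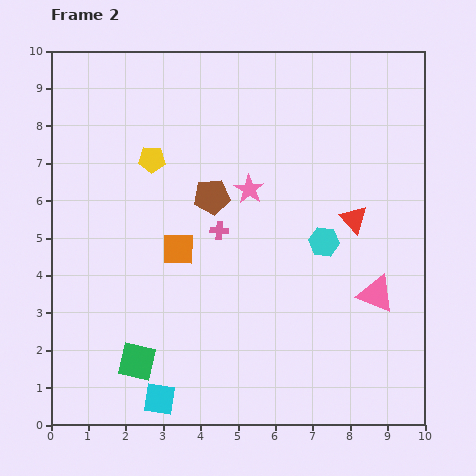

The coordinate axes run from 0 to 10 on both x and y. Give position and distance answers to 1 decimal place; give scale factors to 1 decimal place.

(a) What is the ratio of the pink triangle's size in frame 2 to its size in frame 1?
1.6×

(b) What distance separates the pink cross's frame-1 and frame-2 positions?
1.9

The pink cross moved from (3.8, 3.4) to (4.5, 5.2), a distance of √(0.7² + 1.8²) ≈ 1.9.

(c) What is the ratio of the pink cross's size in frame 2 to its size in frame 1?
0.6×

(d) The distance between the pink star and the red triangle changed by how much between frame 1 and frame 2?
+0.2

Distance in frame 1: 2.7. Distance in frame 2: 2.9.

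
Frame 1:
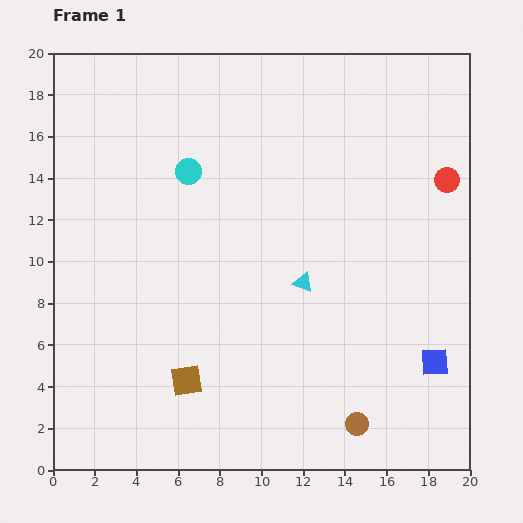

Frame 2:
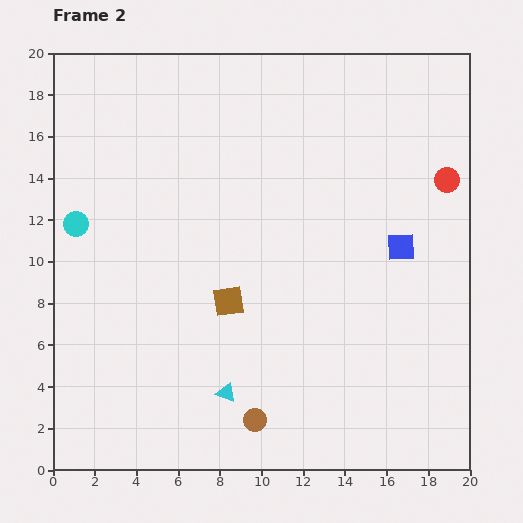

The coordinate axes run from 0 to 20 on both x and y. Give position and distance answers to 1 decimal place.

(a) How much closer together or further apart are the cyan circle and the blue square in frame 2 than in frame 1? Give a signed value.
+0.7

Distance in frame 1: 14.9. Distance in frame 2: 15.6.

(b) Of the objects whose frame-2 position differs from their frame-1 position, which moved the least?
the brown square

(moved 4.3)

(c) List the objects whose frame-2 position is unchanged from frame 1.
the red circle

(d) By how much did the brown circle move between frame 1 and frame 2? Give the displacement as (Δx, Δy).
(-4.9, 0.2)

The brown circle was at (14.6, 2.2) in frame 1 and (9.7, 2.4) in frame 2.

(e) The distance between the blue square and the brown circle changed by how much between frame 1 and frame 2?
+6.1

Distance in frame 1: 4.8. Distance in frame 2: 10.9.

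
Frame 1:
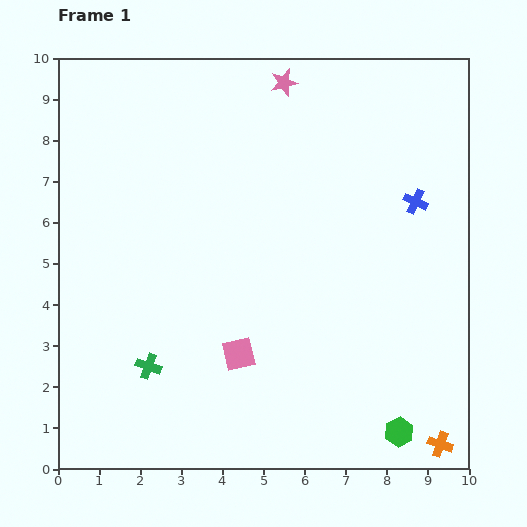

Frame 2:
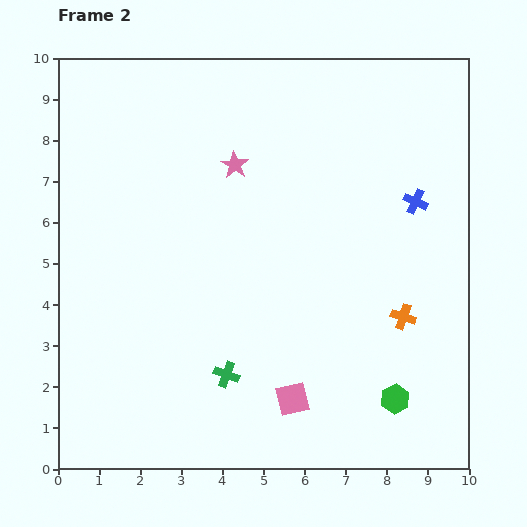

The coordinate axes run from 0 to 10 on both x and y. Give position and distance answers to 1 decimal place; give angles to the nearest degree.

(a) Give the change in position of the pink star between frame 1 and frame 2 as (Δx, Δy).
(-1.2, -2.0)

The pink star was at (5.5, 9.4) in frame 1 and (4.3, 7.4) in frame 2.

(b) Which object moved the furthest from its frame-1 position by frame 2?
the orange cross

(moved 3.2; next 2.3)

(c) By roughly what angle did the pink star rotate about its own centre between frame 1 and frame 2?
23° counter-clockwise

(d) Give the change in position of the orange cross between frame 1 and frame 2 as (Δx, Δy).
(-0.9, 3.1)

The orange cross was at (9.3, 0.6) in frame 1 and (8.4, 3.7) in frame 2.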